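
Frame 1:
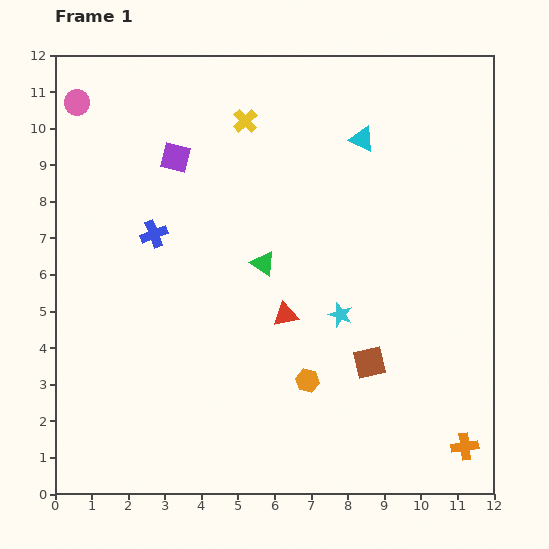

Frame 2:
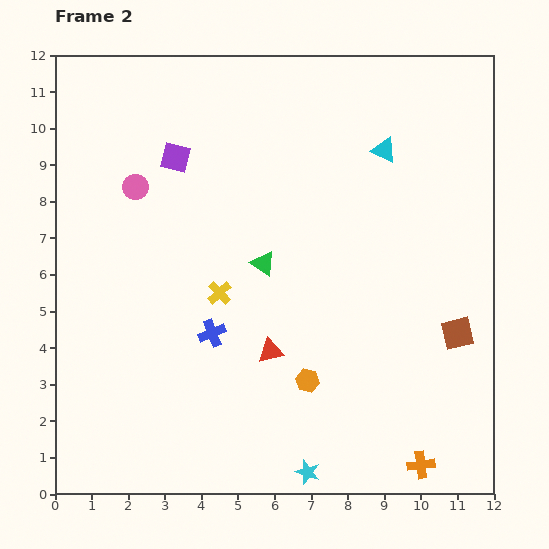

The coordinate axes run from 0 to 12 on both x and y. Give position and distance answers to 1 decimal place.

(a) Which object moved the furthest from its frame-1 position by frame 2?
the yellow cross

(moved 4.8; next 4.4)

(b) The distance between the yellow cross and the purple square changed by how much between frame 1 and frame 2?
+1.8

Distance in frame 1: 2.1. Distance in frame 2: 3.9.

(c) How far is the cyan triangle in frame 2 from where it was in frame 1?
0.7

The cyan triangle moved from (8.4, 9.7) to (9.0, 9.4), a distance of √(0.6² + 0.3²) ≈ 0.7.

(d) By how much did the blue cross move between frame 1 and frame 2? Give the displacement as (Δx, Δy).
(1.6, -2.7)

The blue cross was at (2.7, 7.1) in frame 1 and (4.3, 4.4) in frame 2.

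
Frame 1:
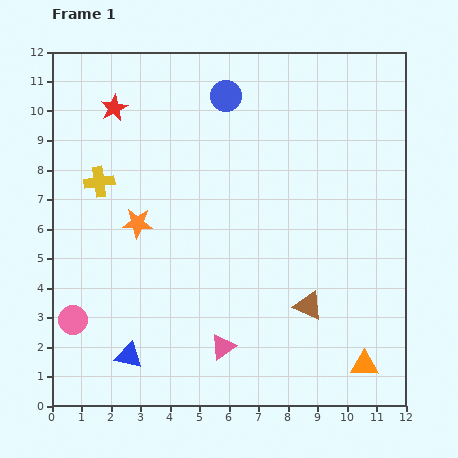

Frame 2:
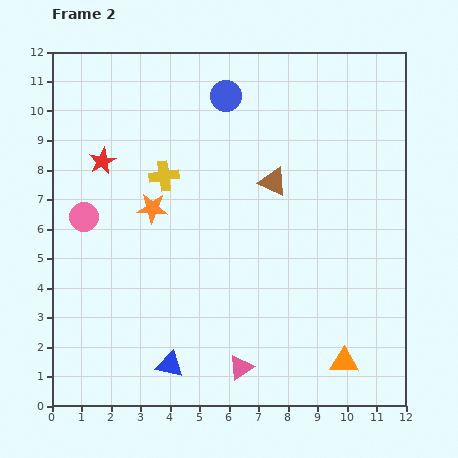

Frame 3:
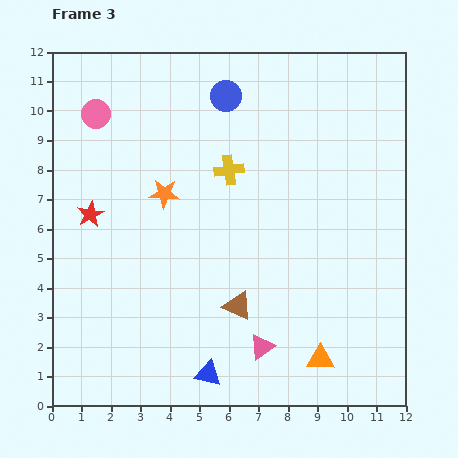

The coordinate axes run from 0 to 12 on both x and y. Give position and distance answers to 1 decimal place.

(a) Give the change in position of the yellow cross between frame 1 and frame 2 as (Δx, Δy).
(2.2, 0.2)

The yellow cross was at (1.6, 7.6) in frame 1 and (3.8, 7.8) in frame 2.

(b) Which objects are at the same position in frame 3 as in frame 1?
the blue circle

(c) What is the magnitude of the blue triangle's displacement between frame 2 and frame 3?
1.3

The blue triangle moved from (4.0, 1.4) to (5.3, 1.1), a distance of √(1.3² + 0.3²) ≈ 1.3.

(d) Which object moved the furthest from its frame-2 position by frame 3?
the brown triangle

(moved 4.4; next 3.5)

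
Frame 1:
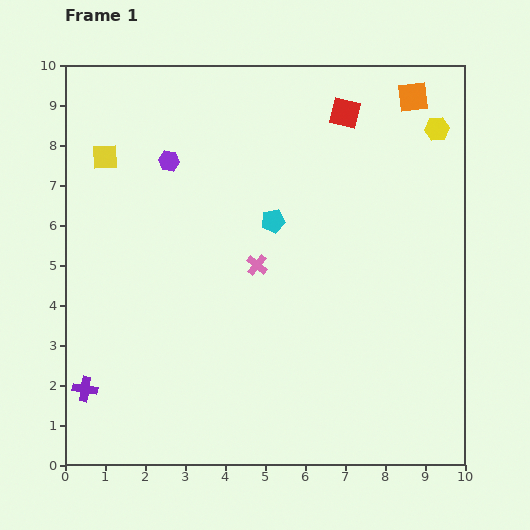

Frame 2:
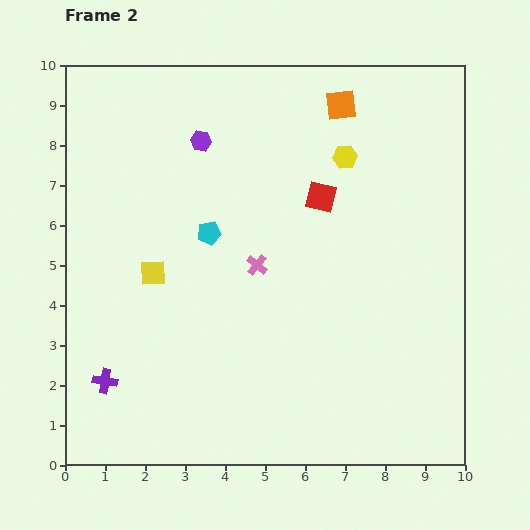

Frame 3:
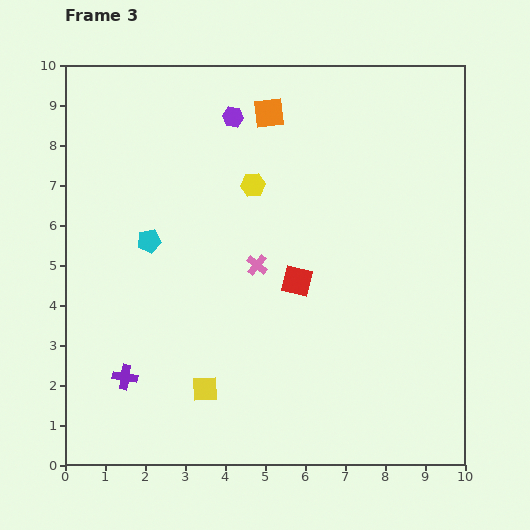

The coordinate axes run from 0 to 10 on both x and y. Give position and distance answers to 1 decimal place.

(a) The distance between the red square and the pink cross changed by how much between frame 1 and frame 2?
-2.1

Distance in frame 1: 4.4. Distance in frame 2: 2.3.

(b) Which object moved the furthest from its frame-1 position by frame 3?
the yellow square

(moved 6.3; next 4.8)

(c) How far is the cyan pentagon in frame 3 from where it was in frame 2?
1.5

The cyan pentagon moved from (3.6, 5.8) to (2.1, 5.6), a distance of √(1.5² + 0.2²) ≈ 1.5.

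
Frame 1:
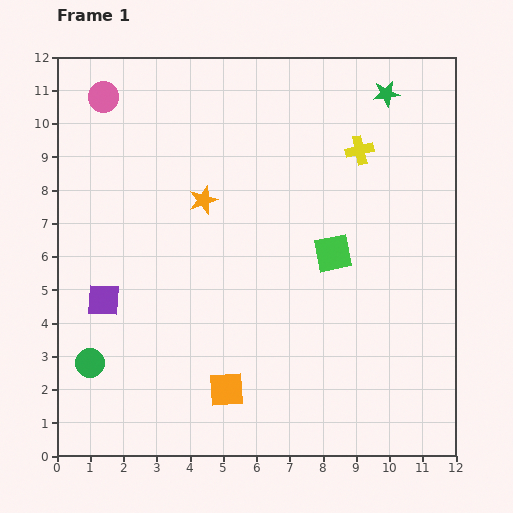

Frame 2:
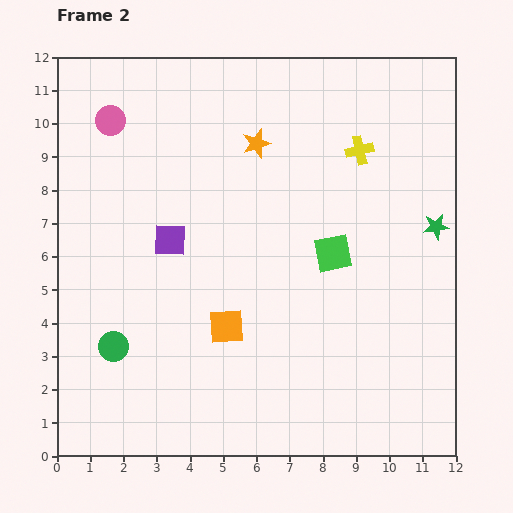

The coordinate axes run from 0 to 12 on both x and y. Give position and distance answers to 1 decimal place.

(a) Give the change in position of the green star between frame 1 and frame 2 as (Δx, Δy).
(1.5, -4.0)

The green star was at (9.9, 10.9) in frame 1 and (11.4, 6.9) in frame 2.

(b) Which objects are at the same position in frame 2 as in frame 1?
the green square, the yellow cross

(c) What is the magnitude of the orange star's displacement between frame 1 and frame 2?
2.3

The orange star moved from (4.4, 7.7) to (6.0, 9.4), a distance of √(1.6² + 1.7²) ≈ 2.3.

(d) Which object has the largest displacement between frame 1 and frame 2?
the green star

(moved 4.3; next 2.7)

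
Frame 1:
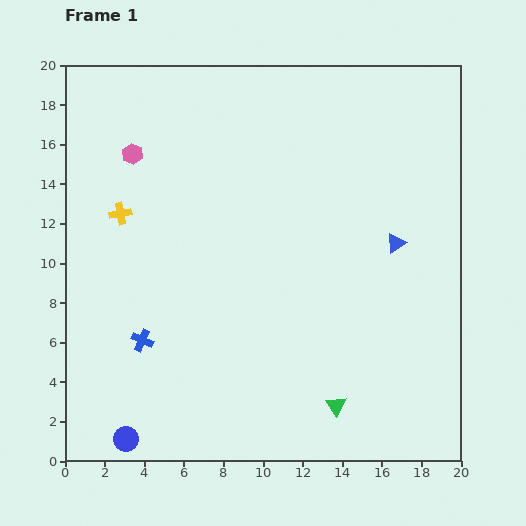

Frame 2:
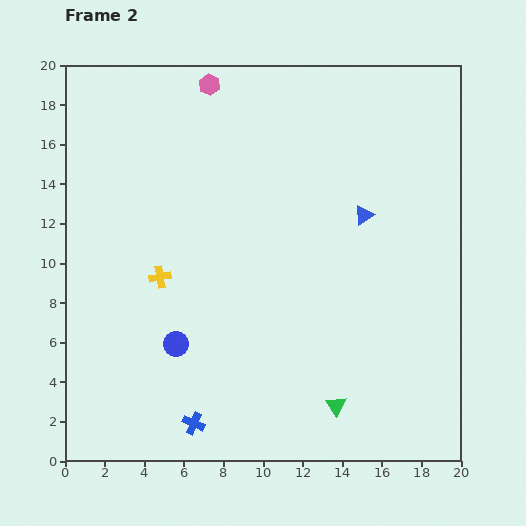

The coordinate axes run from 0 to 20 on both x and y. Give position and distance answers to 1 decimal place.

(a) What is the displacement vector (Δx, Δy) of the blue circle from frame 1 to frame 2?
(2.5, 4.8)

The blue circle was at (3.1, 1.1) in frame 1 and (5.6, 5.9) in frame 2.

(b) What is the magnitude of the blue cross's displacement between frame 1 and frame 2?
4.9

The blue cross moved from (3.9, 6.1) to (6.5, 1.9), a distance of √(2.6² + 4.2²) ≈ 4.9.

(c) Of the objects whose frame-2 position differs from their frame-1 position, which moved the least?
the blue triangle

(moved 2.1)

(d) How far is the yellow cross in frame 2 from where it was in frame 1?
3.8

The yellow cross moved from (2.8, 12.5) to (4.8, 9.3), a distance of √(2.0² + 3.2²) ≈ 3.8.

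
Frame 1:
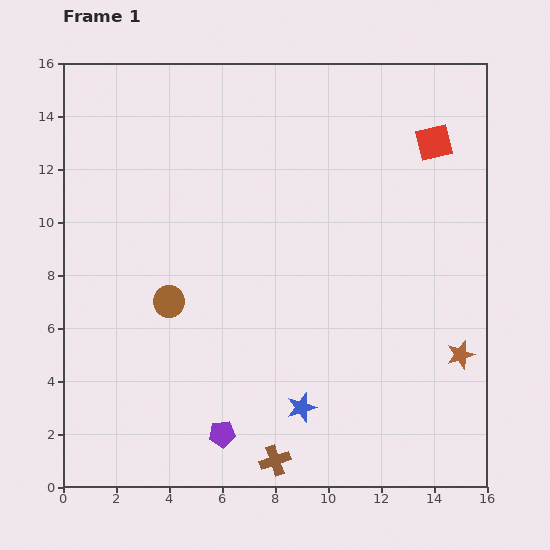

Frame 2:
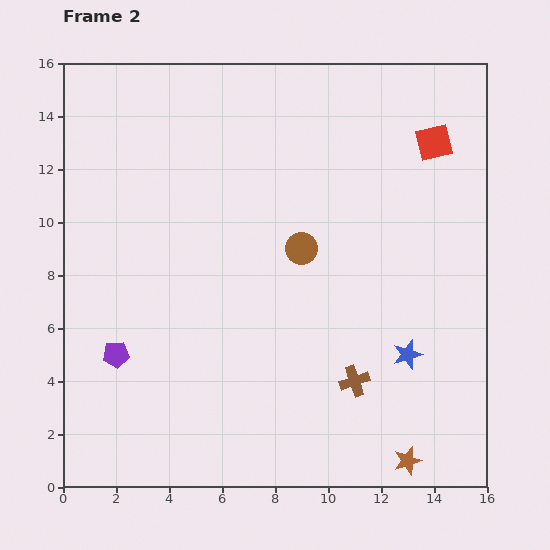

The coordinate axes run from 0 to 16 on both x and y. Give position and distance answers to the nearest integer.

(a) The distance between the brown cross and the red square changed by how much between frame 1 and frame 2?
-4

Distance in frame 1: 13. Distance in frame 2: 9.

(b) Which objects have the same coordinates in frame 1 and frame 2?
the red square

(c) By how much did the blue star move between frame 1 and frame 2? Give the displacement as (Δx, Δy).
(4, 2)

The blue star was at (9, 3) in frame 1 and (13, 5) in frame 2.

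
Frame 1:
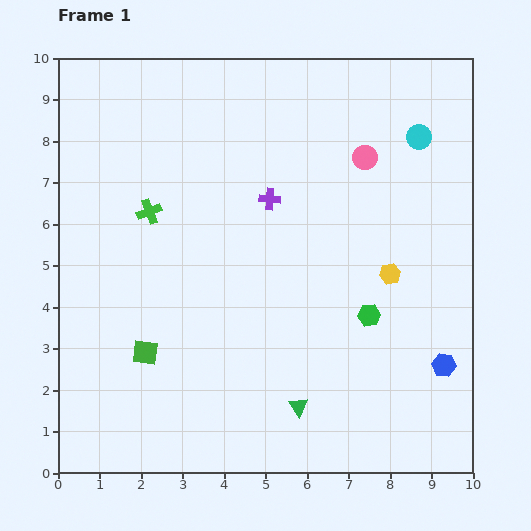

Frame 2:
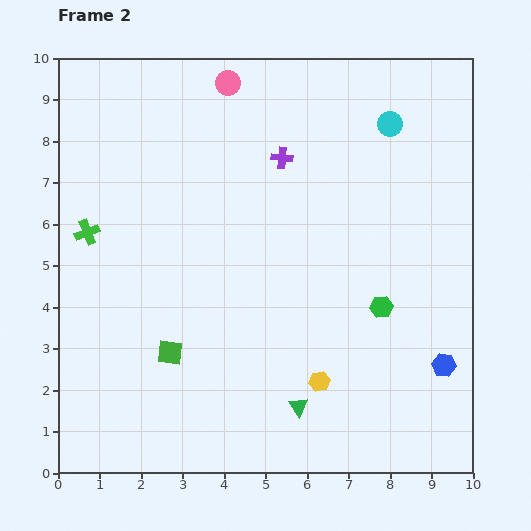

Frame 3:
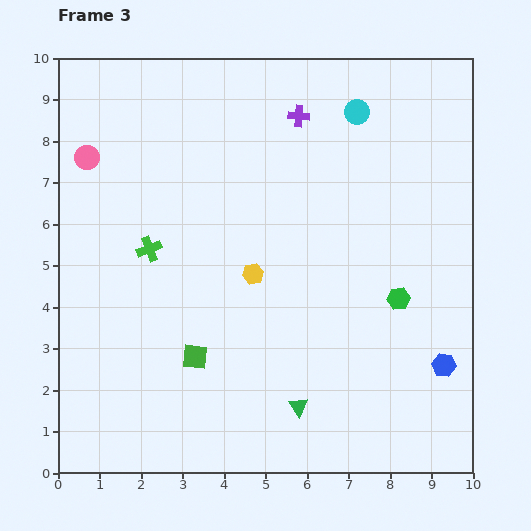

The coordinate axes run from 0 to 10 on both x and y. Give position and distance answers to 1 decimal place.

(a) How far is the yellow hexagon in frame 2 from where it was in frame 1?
3.1

The yellow hexagon moved from (8.0, 4.8) to (6.3, 2.2), a distance of √(1.7² + 2.6²) ≈ 3.1.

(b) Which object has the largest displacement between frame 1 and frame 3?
the pink circle

(moved 6.7; next 3.3)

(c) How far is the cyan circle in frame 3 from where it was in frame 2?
0.9

The cyan circle moved from (8.0, 8.4) to (7.2, 8.7), a distance of √(0.8² + 0.3²) ≈ 0.9.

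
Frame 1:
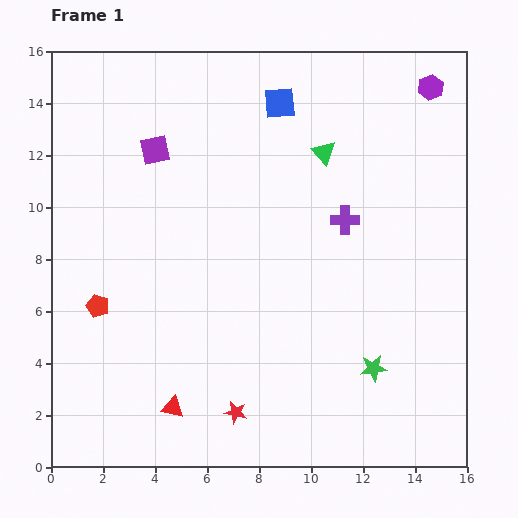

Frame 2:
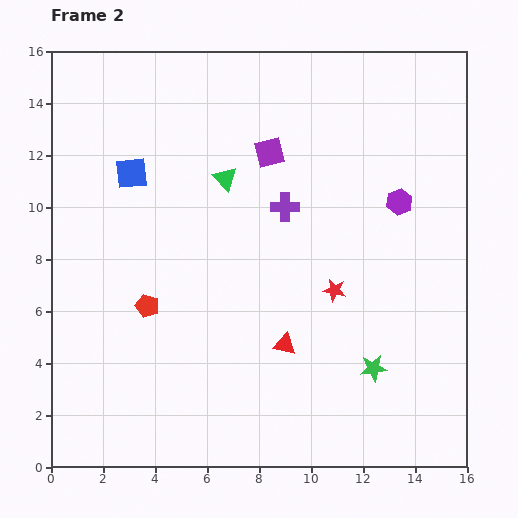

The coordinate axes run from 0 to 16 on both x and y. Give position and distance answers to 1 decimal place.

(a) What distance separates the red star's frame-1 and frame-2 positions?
6.0

The red star moved from (7.1, 2.1) to (10.9, 6.8), a distance of √(3.8² + 4.7²) ≈ 6.0.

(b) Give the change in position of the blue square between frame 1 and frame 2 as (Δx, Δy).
(-5.7, -2.7)

The blue square was at (8.8, 14.0) in frame 1 and (3.1, 11.3) in frame 2.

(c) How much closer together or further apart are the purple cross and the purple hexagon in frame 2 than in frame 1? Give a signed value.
-1.7

Distance in frame 1: 6.1. Distance in frame 2: 4.4.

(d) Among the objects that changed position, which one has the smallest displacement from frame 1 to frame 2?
the red pentagon

(moved 1.9)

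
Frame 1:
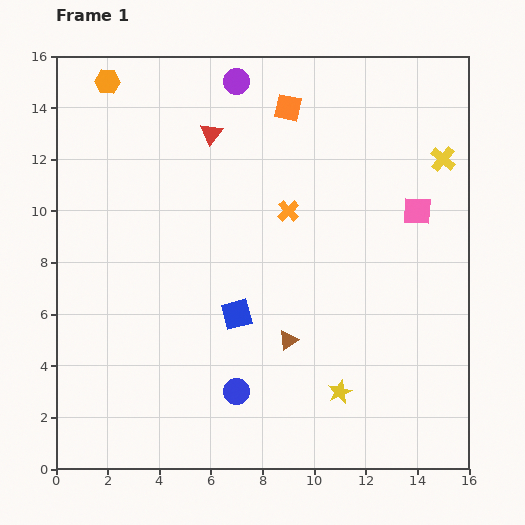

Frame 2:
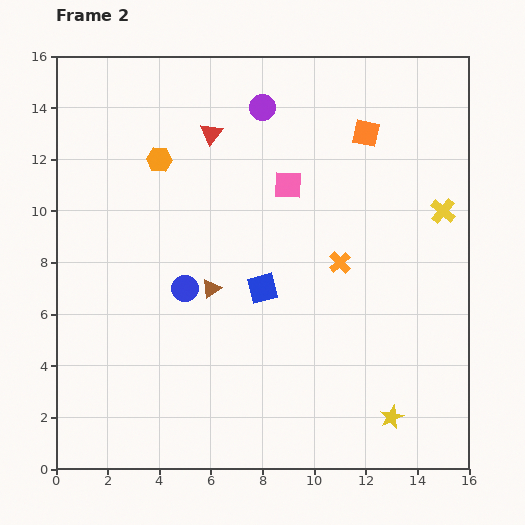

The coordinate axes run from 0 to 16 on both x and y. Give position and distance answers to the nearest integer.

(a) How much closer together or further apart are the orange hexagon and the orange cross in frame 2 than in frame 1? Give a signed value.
-1

Distance in frame 1: 9. Distance in frame 2: 8.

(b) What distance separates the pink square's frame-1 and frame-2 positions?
5

The pink square moved from (14, 10) to (9, 11), a distance of √(5² + 1²) ≈ 5.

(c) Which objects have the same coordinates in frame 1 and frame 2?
the red triangle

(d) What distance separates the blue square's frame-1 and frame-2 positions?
1

The blue square moved from (7, 6) to (8, 7), a distance of √(1² + 1²) ≈ 1.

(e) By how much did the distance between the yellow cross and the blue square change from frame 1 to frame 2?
-2

Distance in frame 1: 10. Distance in frame 2: 8.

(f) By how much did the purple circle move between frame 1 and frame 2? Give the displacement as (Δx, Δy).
(1, -1)

The purple circle was at (7, 15) in frame 1 and (8, 14) in frame 2.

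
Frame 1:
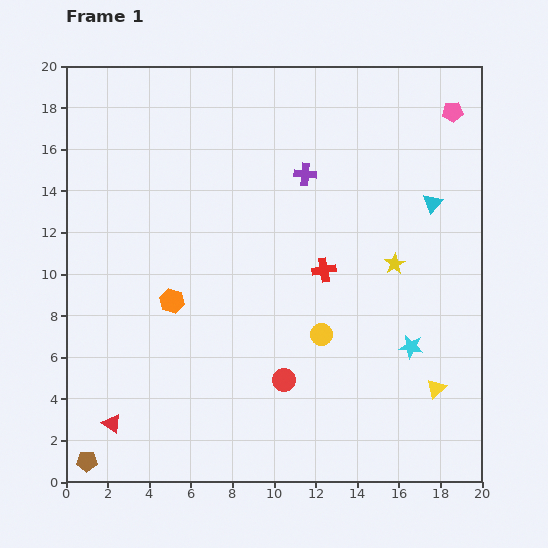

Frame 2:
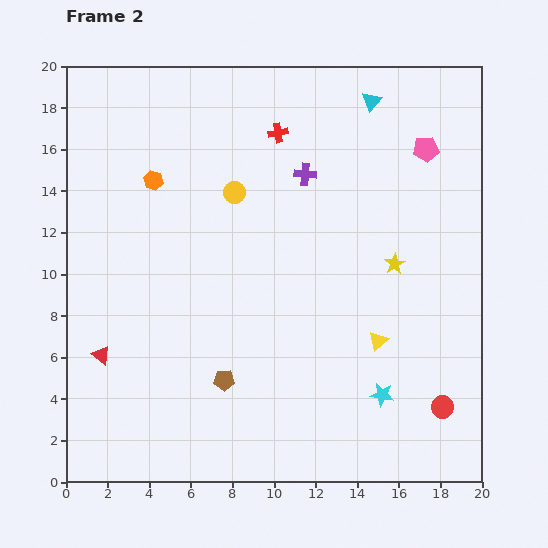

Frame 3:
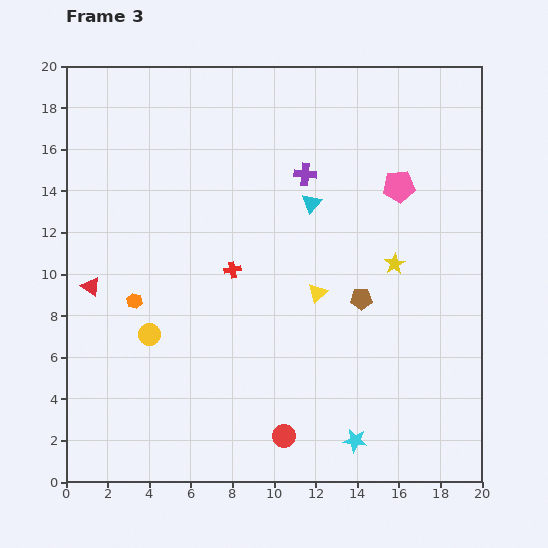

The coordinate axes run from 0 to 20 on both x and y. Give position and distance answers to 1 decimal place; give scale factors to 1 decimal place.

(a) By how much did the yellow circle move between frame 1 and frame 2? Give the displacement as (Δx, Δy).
(-4.2, 6.8)

The yellow circle was at (12.3, 7.1) in frame 1 and (8.1, 13.9) in frame 2.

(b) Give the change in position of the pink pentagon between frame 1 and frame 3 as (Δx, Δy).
(-2.6, -3.6)

The pink pentagon was at (18.6, 17.8) in frame 1 and (16.0, 14.2) in frame 3.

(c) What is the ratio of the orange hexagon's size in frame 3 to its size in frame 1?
0.6×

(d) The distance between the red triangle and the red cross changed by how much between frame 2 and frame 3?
-6.9

Distance in frame 2: 13.7. Distance in frame 3: 6.8.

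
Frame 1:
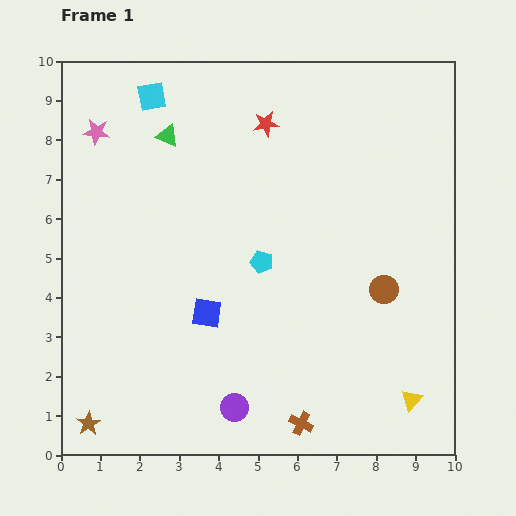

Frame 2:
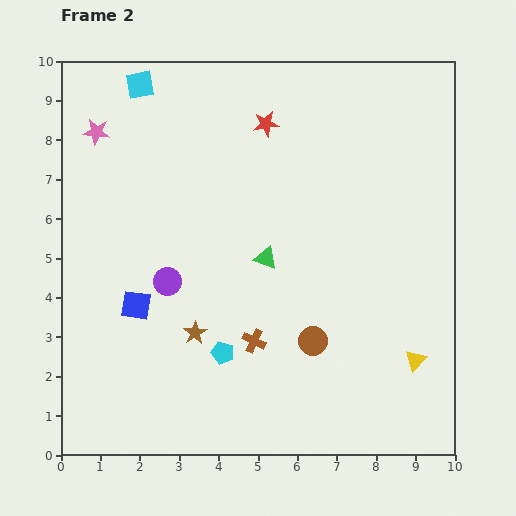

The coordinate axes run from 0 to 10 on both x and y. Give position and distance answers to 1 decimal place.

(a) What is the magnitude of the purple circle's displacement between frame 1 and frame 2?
3.6

The purple circle moved from (4.4, 1.2) to (2.7, 4.4), a distance of √(1.7² + 3.2²) ≈ 3.6.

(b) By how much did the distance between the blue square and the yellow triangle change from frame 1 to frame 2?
+1.6

Distance in frame 1: 5.6. Distance in frame 2: 7.2.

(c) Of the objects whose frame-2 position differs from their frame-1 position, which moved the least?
the cyan square

(moved 0.4)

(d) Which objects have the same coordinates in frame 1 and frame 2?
the red star, the pink star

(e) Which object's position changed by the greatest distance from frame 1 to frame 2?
the green triangle

(moved 4.0; next 3.6)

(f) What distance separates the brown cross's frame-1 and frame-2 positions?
2.4

The brown cross moved from (6.1, 0.8) to (4.9, 2.9), a distance of √(1.2² + 2.1²) ≈ 2.4.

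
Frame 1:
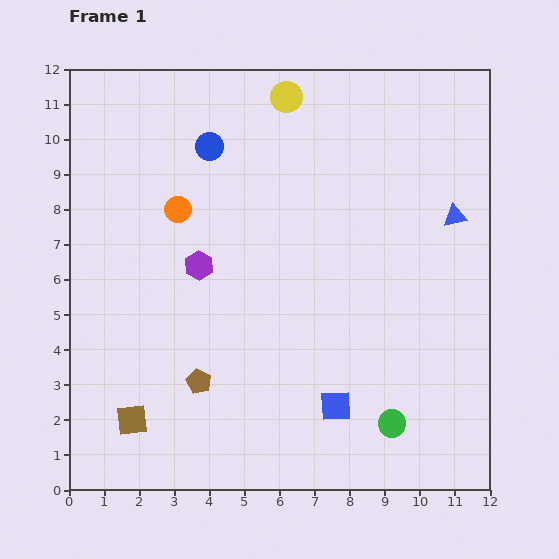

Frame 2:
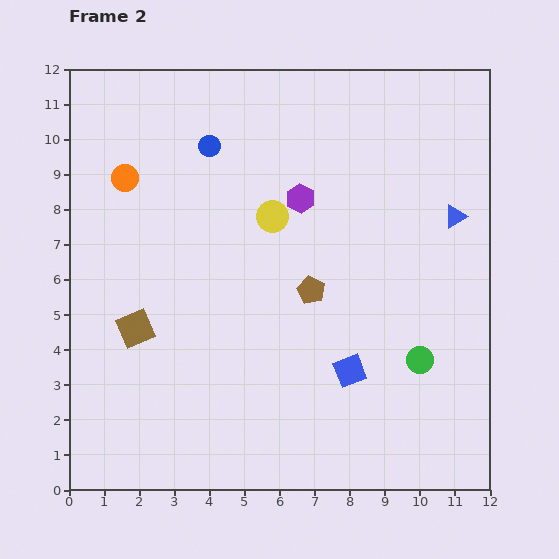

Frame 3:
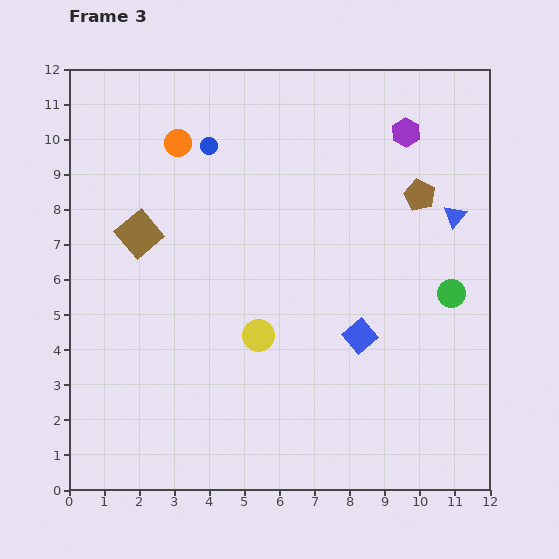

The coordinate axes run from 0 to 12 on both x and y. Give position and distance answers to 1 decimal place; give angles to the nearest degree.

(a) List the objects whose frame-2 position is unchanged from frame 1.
the blue triangle, the blue circle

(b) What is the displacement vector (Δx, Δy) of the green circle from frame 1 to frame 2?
(0.8, 1.8)

The green circle was at (9.2, 1.9) in frame 1 and (10.0, 3.7) in frame 2.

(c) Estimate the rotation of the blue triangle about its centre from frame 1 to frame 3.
39° counter-clockwise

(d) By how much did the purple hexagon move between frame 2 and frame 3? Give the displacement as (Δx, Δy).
(3.0, 1.9)

The purple hexagon was at (6.6, 8.3) in frame 2 and (9.6, 10.2) in frame 3.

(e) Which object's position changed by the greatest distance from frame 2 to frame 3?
the brown pentagon

(moved 4.1; next 3.6)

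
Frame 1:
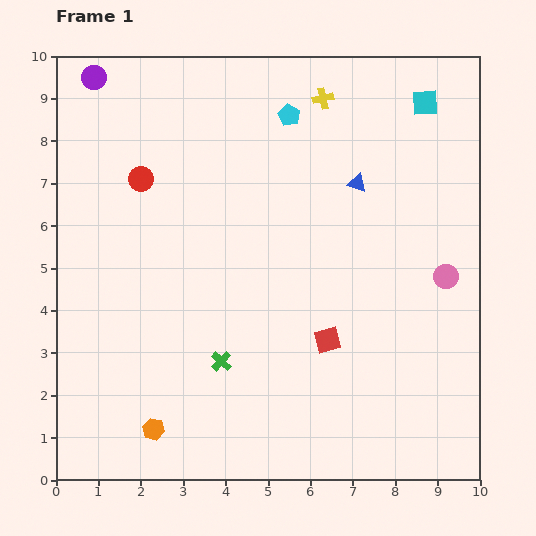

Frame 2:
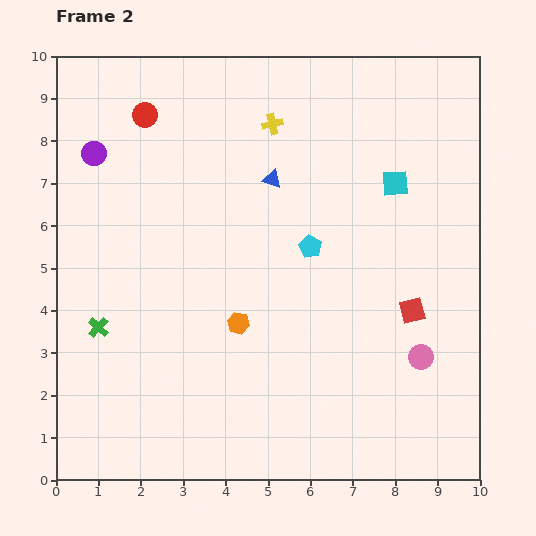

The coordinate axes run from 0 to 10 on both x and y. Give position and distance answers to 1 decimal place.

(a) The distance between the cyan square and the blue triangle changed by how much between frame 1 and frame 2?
+0.4

Distance in frame 1: 2.5. Distance in frame 2: 2.9.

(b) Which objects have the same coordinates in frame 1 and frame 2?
none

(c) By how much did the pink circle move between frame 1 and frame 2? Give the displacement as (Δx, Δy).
(-0.6, -1.9)

The pink circle was at (9.2, 4.8) in frame 1 and (8.6, 2.9) in frame 2.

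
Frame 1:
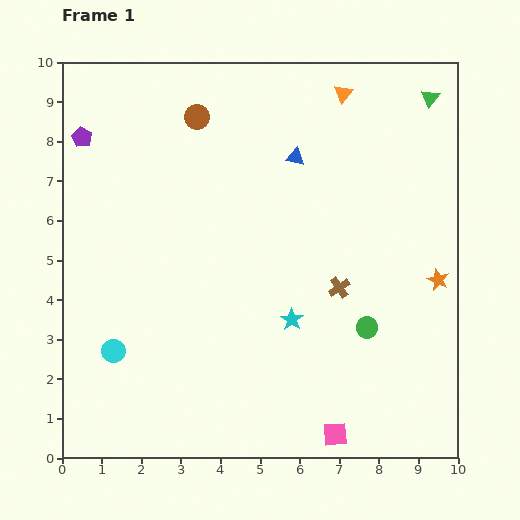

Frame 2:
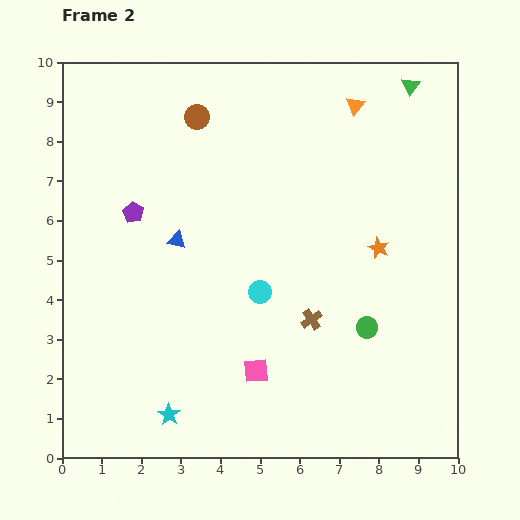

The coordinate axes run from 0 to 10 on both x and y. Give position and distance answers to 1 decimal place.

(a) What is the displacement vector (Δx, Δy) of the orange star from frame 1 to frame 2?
(-1.5, 0.8)

The orange star was at (9.5, 4.5) in frame 1 and (8.0, 5.3) in frame 2.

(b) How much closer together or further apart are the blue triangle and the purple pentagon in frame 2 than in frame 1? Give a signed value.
-4.1

Distance in frame 1: 5.4. Distance in frame 2: 1.3.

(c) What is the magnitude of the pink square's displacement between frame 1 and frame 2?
2.6

The pink square moved from (6.9, 0.6) to (4.9, 2.2), a distance of √(2.0² + 1.6²) ≈ 2.6.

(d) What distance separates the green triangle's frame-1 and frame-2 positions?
0.6

The green triangle moved from (9.3, 9.1) to (8.8, 9.4), a distance of √(0.5² + 0.3²) ≈ 0.6.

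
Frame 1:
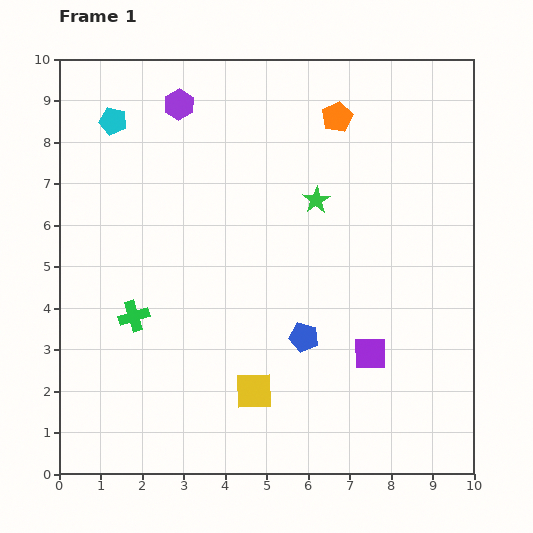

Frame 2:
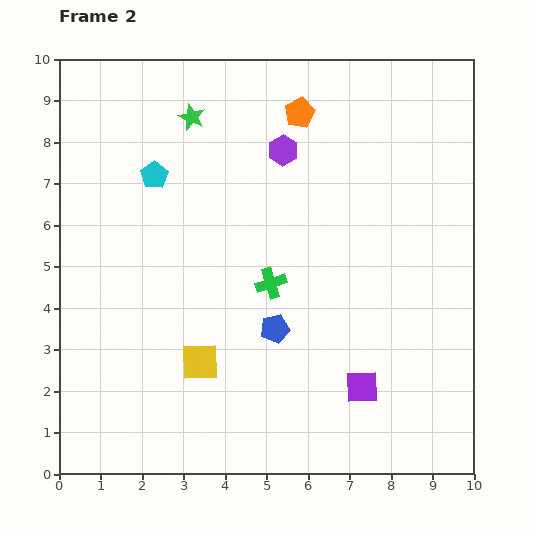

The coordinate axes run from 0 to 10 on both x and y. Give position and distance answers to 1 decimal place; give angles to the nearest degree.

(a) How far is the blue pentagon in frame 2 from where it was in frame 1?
0.7

The blue pentagon moved from (5.9, 3.3) to (5.2, 3.5), a distance of √(0.7² + 0.2²) ≈ 0.7.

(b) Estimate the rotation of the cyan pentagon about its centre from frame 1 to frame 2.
25° clockwise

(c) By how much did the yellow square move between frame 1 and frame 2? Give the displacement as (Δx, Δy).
(-1.3, 0.7)

The yellow square was at (4.7, 2.0) in frame 1 and (3.4, 2.7) in frame 2.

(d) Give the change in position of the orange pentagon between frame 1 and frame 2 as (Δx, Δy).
(-0.9, 0.1)

The orange pentagon was at (6.7, 8.6) in frame 1 and (5.8, 8.7) in frame 2.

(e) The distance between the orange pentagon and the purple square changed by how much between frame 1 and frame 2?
+1.0

Distance in frame 1: 5.8. Distance in frame 2: 6.8.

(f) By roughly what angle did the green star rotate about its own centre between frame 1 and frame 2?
16° counter-clockwise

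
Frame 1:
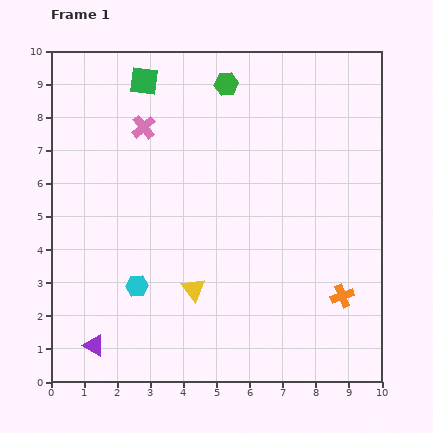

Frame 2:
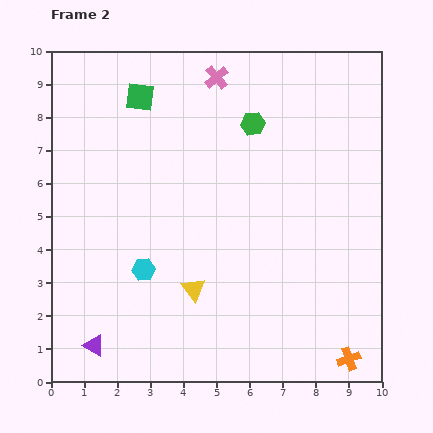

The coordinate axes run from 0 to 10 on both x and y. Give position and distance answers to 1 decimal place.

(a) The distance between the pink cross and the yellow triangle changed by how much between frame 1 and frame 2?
+1.3

Distance in frame 1: 5.1. Distance in frame 2: 6.4.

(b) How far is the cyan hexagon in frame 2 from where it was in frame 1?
0.5

The cyan hexagon moved from (2.6, 2.9) to (2.8, 3.4), a distance of √(0.2² + 0.5²) ≈ 0.5.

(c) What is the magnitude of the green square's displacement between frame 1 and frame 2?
0.5

The green square moved from (2.8, 9.1) to (2.7, 8.6), a distance of √(0.1² + 0.5²) ≈ 0.5.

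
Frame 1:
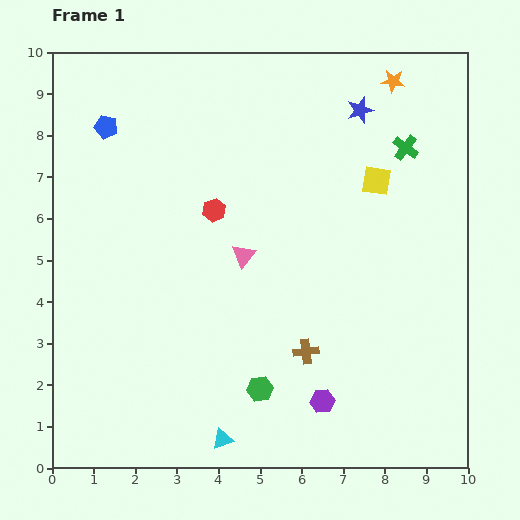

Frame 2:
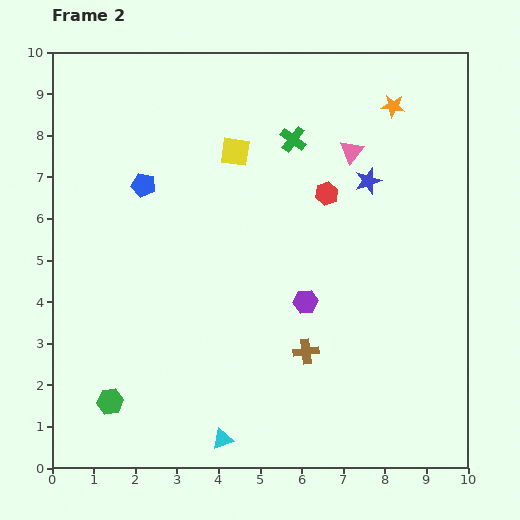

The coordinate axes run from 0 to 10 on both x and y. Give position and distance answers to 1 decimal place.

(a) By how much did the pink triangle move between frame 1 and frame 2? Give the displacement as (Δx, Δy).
(2.6, 2.5)

The pink triangle was at (4.6, 5.1) in frame 1 and (7.2, 7.6) in frame 2.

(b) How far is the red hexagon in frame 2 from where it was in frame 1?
2.7

The red hexagon moved from (3.9, 6.2) to (6.6, 6.6), a distance of √(2.7² + 0.4²) ≈ 2.7.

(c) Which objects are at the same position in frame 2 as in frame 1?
the brown cross, the cyan triangle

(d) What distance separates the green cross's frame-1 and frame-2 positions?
2.7

The green cross moved from (8.5, 7.7) to (5.8, 7.9), a distance of √(2.7² + 0.2²) ≈ 2.7.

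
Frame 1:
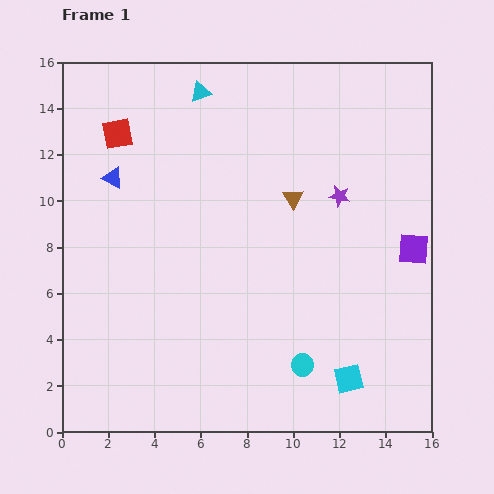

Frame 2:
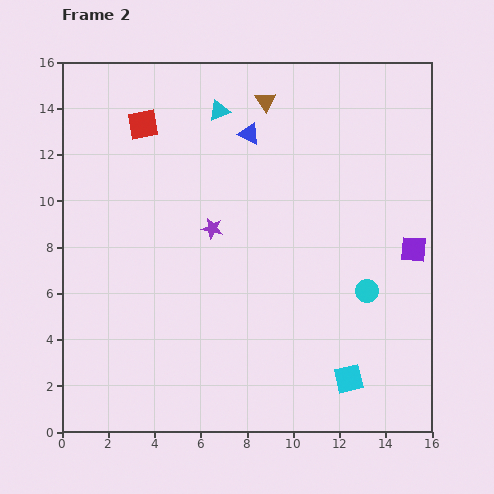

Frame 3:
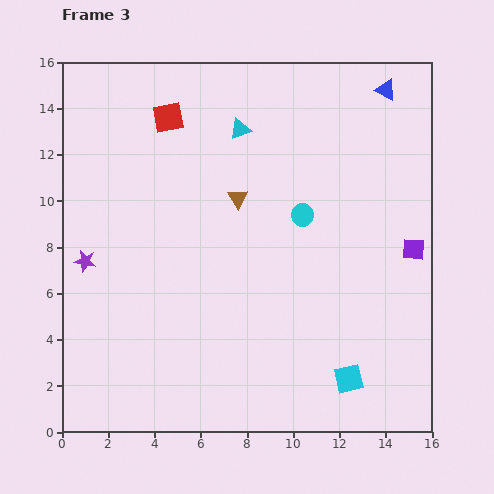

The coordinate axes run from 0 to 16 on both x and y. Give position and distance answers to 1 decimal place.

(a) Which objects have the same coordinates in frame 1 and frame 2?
the cyan square, the purple square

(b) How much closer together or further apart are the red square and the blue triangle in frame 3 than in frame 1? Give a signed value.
+7.6

Distance in frame 1: 1.9. Distance in frame 3: 9.5.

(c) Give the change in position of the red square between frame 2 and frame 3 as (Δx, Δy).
(1.1, 0.3)

The red square was at (3.5, 13.3) in frame 2 and (4.6, 13.6) in frame 3.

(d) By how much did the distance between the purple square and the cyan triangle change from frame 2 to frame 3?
-1.2

Distance in frame 2: 10.3. Distance in frame 3: 9.1.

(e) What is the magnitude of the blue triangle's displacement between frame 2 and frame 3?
6.2

The blue triangle moved from (8.1, 12.9) to (14.0, 14.8), a distance of √(5.9² + 1.9²) ≈ 6.2.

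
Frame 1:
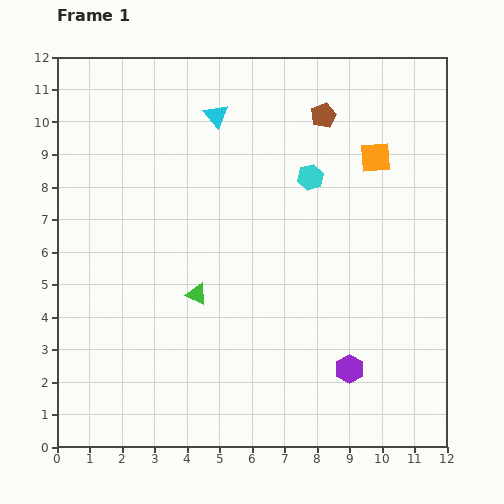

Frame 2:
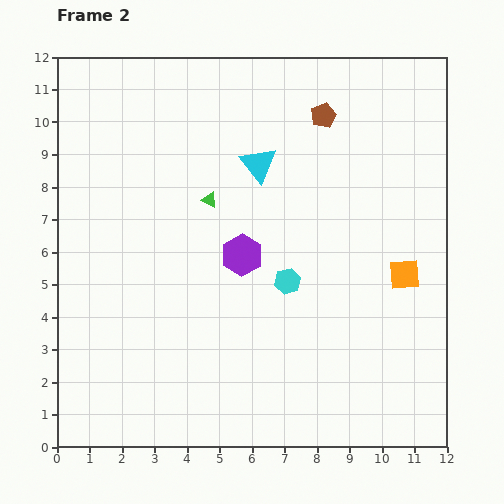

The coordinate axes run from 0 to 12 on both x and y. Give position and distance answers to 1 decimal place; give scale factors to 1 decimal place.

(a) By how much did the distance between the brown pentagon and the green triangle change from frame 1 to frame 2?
-2.3

Distance in frame 1: 6.7. Distance in frame 2: 4.4.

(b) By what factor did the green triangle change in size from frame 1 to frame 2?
0.7×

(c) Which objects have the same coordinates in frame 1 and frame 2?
the brown pentagon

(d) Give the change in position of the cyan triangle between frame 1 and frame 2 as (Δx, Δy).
(1.3, -1.5)

The cyan triangle was at (4.9, 10.2) in frame 1 and (6.2, 8.7) in frame 2.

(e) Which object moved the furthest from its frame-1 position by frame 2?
the purple hexagon

(moved 4.8; next 3.7)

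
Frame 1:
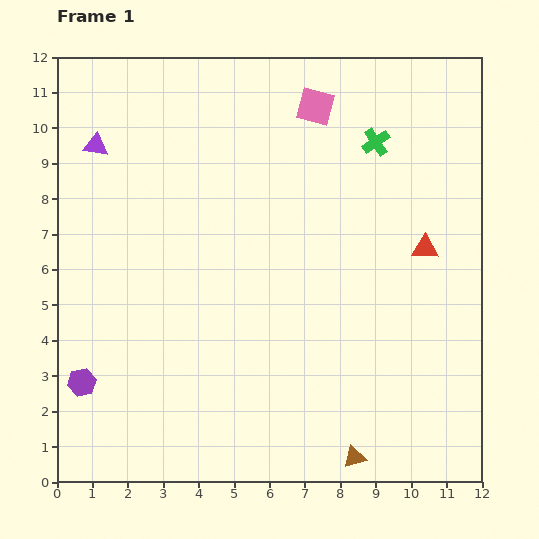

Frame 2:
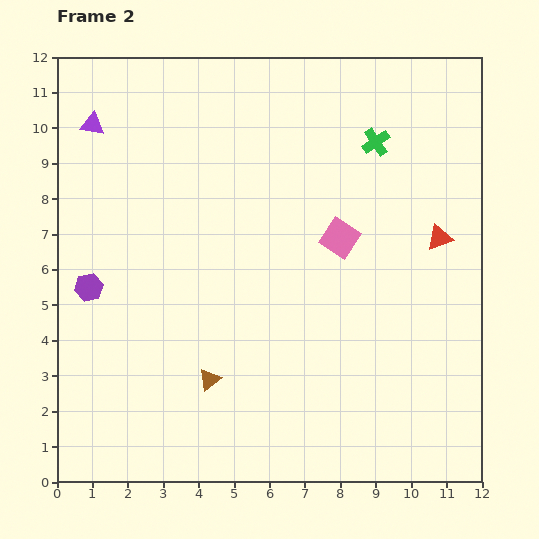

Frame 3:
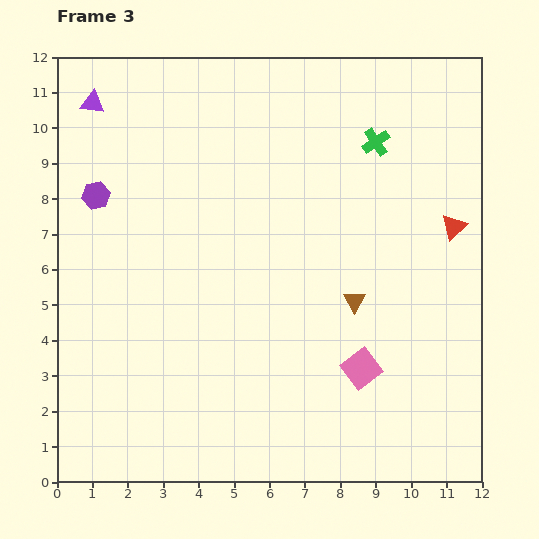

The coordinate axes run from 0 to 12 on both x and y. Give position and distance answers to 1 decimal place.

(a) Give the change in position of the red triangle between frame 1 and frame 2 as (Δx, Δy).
(0.4, 0.3)

The red triangle was at (10.4, 6.6) in frame 1 and (10.8, 6.9) in frame 2.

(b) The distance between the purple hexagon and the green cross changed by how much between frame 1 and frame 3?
-2.7

Distance in frame 1: 10.7. Distance in frame 3: 8.0.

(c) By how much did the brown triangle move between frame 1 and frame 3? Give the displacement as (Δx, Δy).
(0.0, 4.4)

The brown triangle was at (8.4, 0.7) in frame 1 and (8.4, 5.1) in frame 3.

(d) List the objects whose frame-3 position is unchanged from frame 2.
the green cross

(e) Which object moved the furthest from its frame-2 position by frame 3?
the brown triangle

(moved 4.7; next 3.7)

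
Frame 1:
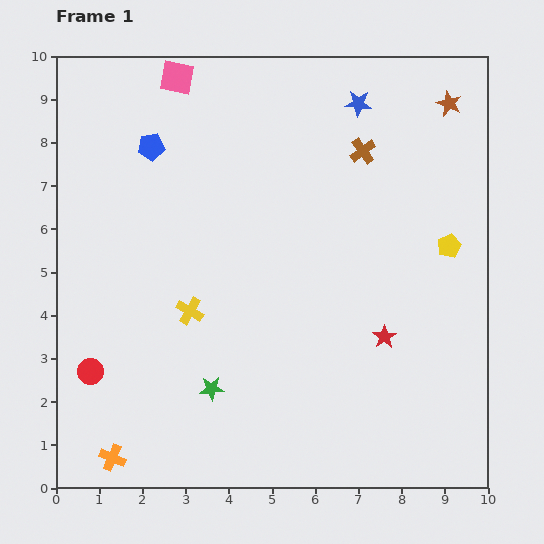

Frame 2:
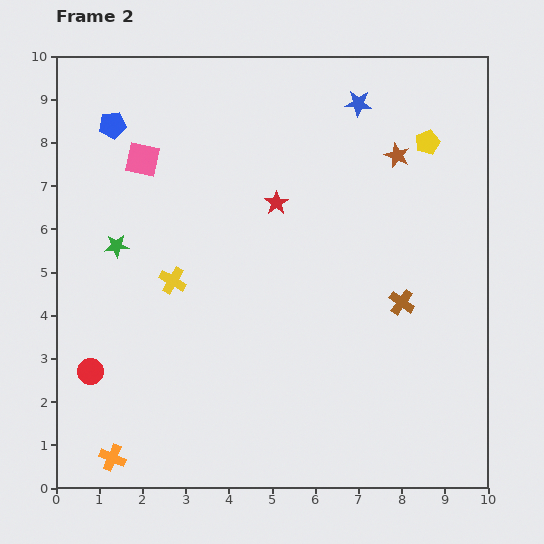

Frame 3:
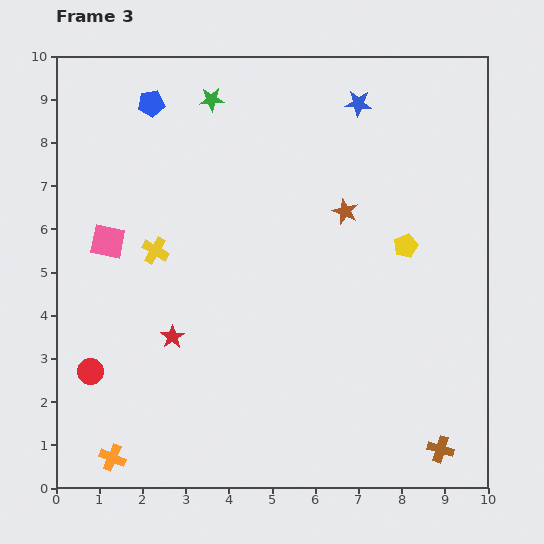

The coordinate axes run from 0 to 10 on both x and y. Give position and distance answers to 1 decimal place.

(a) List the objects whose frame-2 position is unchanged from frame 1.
the red circle, the blue star, the orange cross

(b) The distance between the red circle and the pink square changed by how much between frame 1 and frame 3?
-4.1

Distance in frame 1: 7.1. Distance in frame 3: 3.0.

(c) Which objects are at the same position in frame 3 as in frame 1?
the red circle, the blue star, the orange cross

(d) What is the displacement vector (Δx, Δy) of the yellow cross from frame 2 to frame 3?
(-0.4, 0.7)

The yellow cross was at (2.7, 4.8) in frame 2 and (2.3, 5.5) in frame 3.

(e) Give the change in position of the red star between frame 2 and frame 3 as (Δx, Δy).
(-2.4, -3.1)

The red star was at (5.1, 6.6) in frame 2 and (2.7, 3.5) in frame 3.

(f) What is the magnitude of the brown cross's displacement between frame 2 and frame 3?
3.5

The brown cross moved from (8.0, 4.3) to (8.9, 0.9), a distance of √(0.9² + 3.4²) ≈ 3.5.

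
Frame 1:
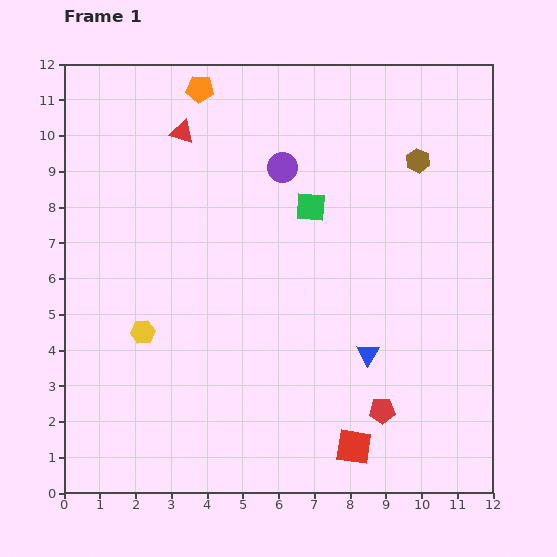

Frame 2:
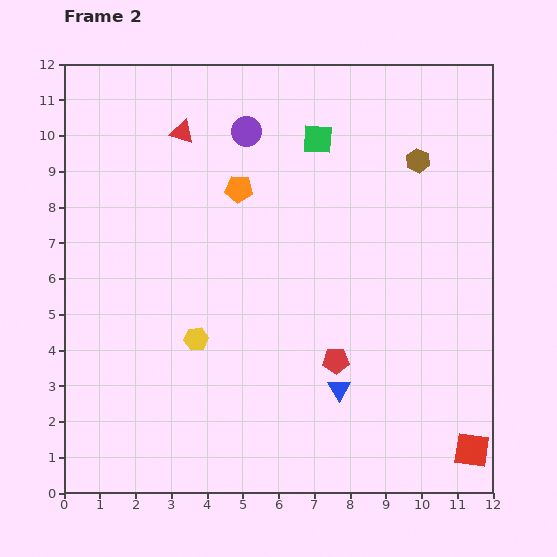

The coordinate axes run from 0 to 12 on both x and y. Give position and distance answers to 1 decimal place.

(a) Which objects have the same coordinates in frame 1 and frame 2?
the brown hexagon, the red triangle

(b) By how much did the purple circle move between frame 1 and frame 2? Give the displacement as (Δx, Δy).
(-1.0, 1.0)

The purple circle was at (6.1, 9.1) in frame 1 and (5.1, 10.1) in frame 2.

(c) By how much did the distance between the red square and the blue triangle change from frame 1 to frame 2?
+1.5

Distance in frame 1: 2.6. Distance in frame 2: 4.1.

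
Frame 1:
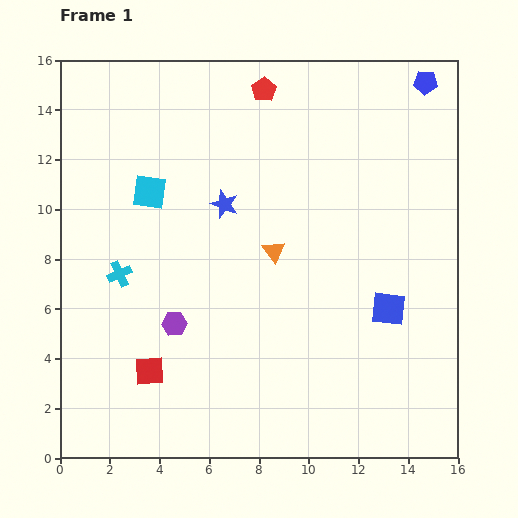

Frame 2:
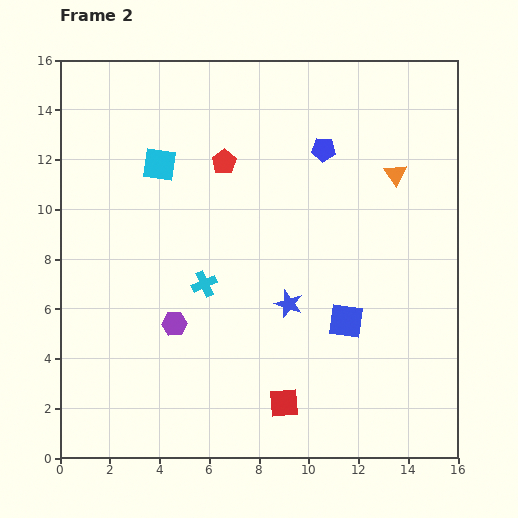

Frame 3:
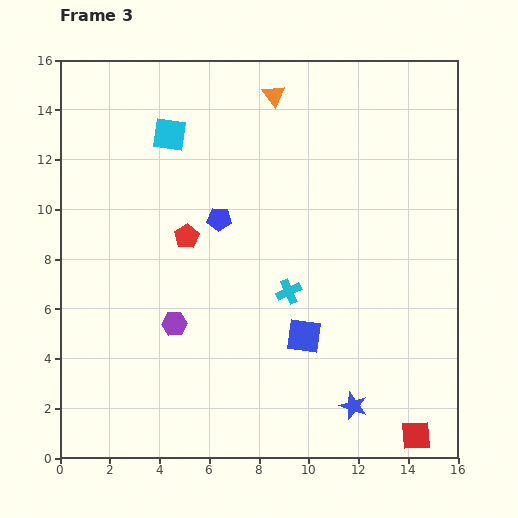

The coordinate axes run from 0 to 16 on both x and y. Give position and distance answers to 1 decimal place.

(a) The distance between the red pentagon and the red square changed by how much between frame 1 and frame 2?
-2.2

Distance in frame 1: 12.2. Distance in frame 2: 10.0.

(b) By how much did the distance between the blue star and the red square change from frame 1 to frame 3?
-4.5

Distance in frame 1: 7.3. Distance in frame 3: 2.8.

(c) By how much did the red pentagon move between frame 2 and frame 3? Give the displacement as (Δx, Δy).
(-1.5, -3.0)

The red pentagon was at (6.6, 11.9) in frame 2 and (5.1, 8.9) in frame 3.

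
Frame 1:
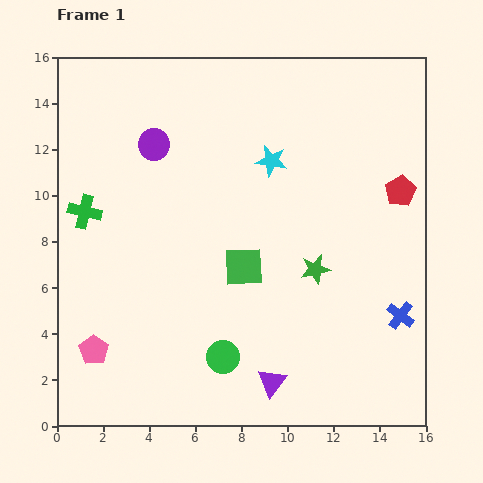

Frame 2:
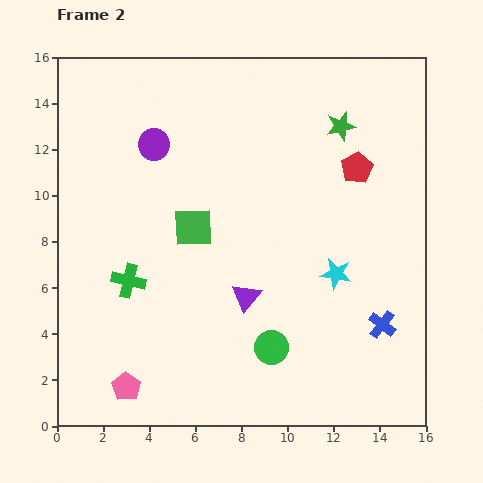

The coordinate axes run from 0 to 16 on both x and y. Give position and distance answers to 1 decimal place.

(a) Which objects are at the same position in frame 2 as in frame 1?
the purple circle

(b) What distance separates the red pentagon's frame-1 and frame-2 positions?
2.1

The red pentagon moved from (14.9, 10.2) to (13.0, 11.2), a distance of √(1.9² + 1.0²) ≈ 2.1.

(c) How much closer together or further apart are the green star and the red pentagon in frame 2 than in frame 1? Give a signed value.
-3.1

Distance in frame 1: 5.0. Distance in frame 2: 1.9.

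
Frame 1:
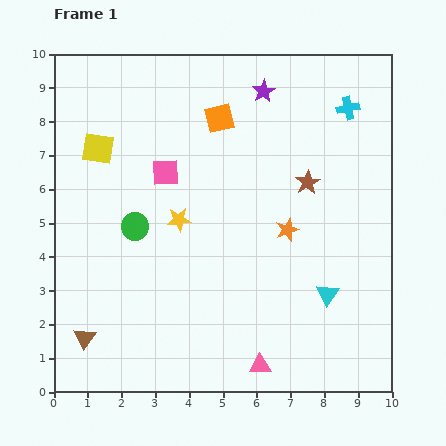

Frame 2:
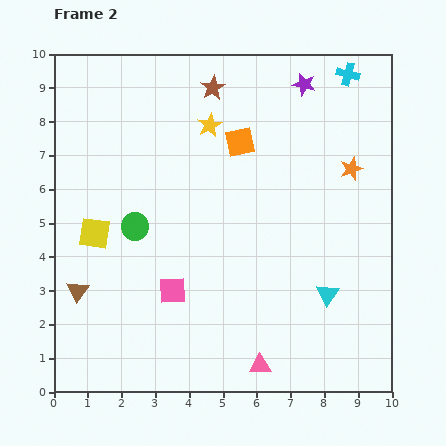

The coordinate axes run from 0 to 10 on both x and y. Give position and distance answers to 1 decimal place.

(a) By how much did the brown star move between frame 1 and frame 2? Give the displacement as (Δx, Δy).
(-2.8, 2.8)

The brown star was at (7.5, 6.2) in frame 1 and (4.7, 9.0) in frame 2.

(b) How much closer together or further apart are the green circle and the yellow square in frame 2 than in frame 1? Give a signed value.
-1.3

Distance in frame 1: 2.5. Distance in frame 2: 1.2.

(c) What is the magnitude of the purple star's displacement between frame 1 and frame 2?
1.2

The purple star moved from (6.2, 8.9) to (7.4, 9.1), a distance of √(1.2² + 0.2²) ≈ 1.2.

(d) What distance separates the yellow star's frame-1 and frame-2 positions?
2.9

The yellow star moved from (3.7, 5.1) to (4.6, 7.9), a distance of √(0.9² + 2.8²) ≈ 2.9.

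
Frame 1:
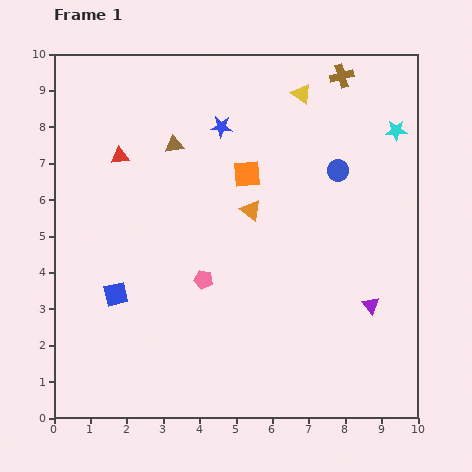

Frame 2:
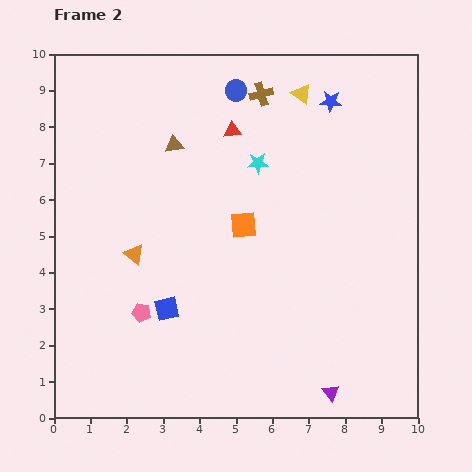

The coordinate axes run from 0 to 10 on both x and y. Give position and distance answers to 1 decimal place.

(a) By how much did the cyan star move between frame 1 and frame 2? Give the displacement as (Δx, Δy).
(-3.8, -0.9)

The cyan star was at (9.4, 7.9) in frame 1 and (5.6, 7.0) in frame 2.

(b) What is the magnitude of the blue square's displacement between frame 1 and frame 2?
1.5

The blue square moved from (1.7, 3.4) to (3.1, 3.0), a distance of √(1.4² + 0.4²) ≈ 1.5.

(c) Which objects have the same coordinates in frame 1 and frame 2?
the yellow triangle, the brown triangle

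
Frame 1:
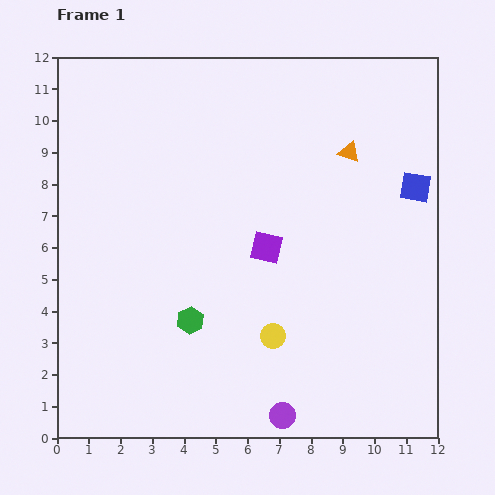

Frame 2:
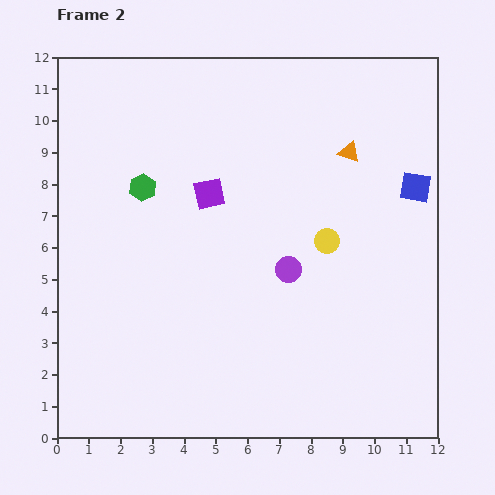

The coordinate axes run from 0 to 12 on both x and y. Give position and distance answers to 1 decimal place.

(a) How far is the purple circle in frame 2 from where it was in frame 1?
4.6

The purple circle moved from (7.1, 0.7) to (7.3, 5.3), a distance of √(0.2² + 4.6²) ≈ 4.6.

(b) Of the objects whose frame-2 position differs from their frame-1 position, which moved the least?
the purple square

(moved 2.5)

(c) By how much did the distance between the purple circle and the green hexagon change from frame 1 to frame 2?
+1.1

Distance in frame 1: 4.2. Distance in frame 2: 5.3.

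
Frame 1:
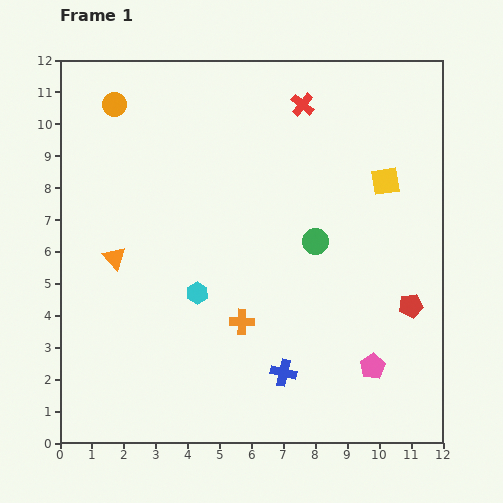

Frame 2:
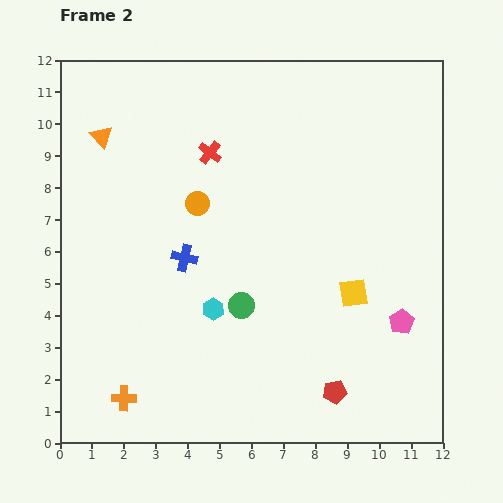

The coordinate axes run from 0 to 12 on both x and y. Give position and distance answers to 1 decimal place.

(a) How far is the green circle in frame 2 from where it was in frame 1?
3.0

The green circle moved from (8.0, 6.3) to (5.7, 4.3), a distance of √(2.3² + 2.0²) ≈ 3.0.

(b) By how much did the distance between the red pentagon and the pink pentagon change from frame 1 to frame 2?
+0.8

Distance in frame 1: 2.2. Distance in frame 2: 3.0.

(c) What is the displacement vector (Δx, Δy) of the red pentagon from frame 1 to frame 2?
(-2.4, -2.7)

The red pentagon was at (11.0, 4.3) in frame 1 and (8.6, 1.6) in frame 2.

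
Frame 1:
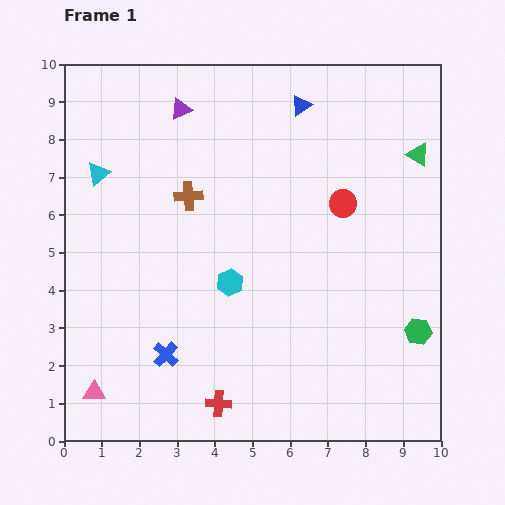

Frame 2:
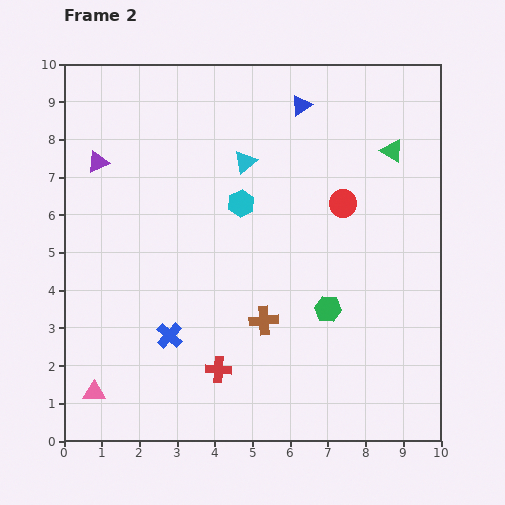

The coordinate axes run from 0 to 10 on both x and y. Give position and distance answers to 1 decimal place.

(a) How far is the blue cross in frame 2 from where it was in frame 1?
0.5

The blue cross moved from (2.7, 2.3) to (2.8, 2.8), a distance of √(0.1² + 0.5²) ≈ 0.5.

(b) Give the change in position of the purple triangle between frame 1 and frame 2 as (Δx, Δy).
(-2.2, -1.4)

The purple triangle was at (3.1, 8.8) in frame 1 and (0.9, 7.4) in frame 2.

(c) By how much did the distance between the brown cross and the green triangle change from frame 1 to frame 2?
-0.6

Distance in frame 1: 6.2. Distance in frame 2: 5.6.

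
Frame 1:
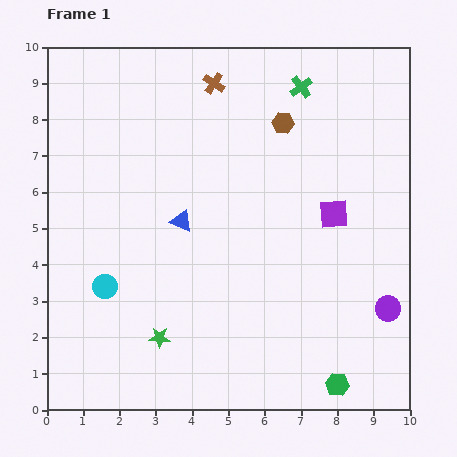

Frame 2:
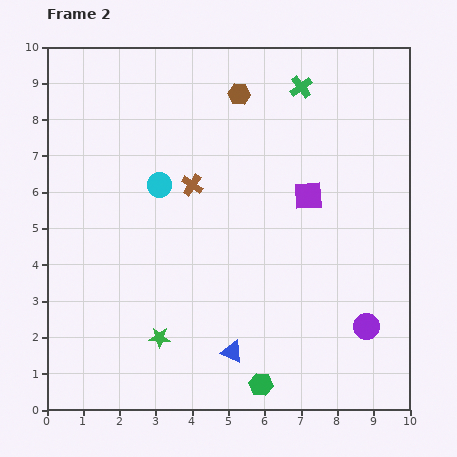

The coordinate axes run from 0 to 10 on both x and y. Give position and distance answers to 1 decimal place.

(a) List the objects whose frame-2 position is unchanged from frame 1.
the green cross, the green star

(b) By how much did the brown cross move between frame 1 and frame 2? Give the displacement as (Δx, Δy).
(-0.6, -2.8)

The brown cross was at (4.6, 9.0) in frame 1 and (4.0, 6.2) in frame 2.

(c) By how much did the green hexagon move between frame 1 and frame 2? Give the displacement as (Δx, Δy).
(-2.1, 0.0)

The green hexagon was at (8.0, 0.7) in frame 1 and (5.9, 0.7) in frame 2.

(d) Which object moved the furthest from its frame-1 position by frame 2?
the blue triangle

(moved 3.9; next 3.2)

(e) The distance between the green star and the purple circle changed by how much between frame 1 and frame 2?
-0.7

Distance in frame 1: 6.4. Distance in frame 2: 5.7.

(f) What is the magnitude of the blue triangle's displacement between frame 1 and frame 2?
3.9

The blue triangle moved from (3.7, 5.2) to (5.1, 1.6), a distance of √(1.4² + 3.6²) ≈ 3.9.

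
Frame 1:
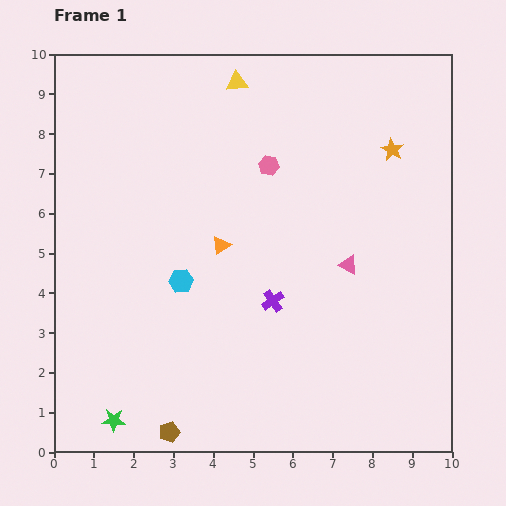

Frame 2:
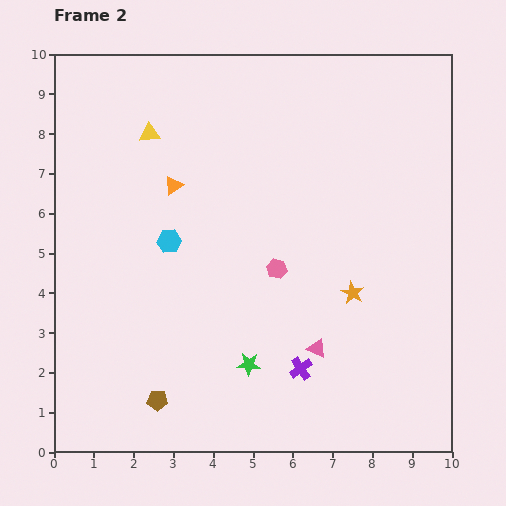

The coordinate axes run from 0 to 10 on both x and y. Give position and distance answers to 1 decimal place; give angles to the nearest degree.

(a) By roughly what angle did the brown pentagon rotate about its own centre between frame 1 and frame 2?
19° clockwise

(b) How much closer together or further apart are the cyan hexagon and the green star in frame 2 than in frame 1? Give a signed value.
-0.2

Distance in frame 1: 3.9. Distance in frame 2: 3.7.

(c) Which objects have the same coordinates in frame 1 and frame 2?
none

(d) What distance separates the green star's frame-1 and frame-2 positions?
3.7

The green star moved from (1.5, 0.8) to (4.9, 2.2), a distance of √(3.4² + 1.4²) ≈ 3.7.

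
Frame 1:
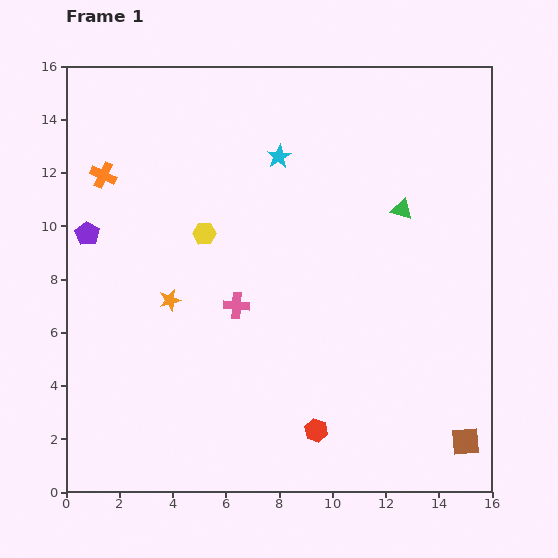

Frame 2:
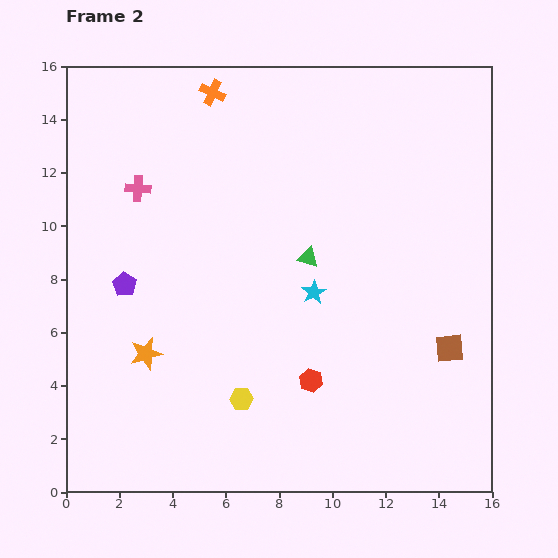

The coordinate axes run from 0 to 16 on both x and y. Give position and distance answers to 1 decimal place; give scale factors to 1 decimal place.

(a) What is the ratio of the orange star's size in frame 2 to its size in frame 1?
1.5×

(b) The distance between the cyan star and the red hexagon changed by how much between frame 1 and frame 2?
-7.1

Distance in frame 1: 10.4. Distance in frame 2: 3.3.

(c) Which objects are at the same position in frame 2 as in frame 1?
none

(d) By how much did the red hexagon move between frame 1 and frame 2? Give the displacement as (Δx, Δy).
(-0.2, 1.9)

The red hexagon was at (9.4, 2.3) in frame 1 and (9.2, 4.2) in frame 2.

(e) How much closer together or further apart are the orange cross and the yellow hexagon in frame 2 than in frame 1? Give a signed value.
+7.2

Distance in frame 1: 4.4. Distance in frame 2: 11.6.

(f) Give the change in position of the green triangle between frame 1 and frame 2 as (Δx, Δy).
(-3.5, -1.8)

The green triangle was at (12.6, 10.6) in frame 1 and (9.1, 8.8) in frame 2.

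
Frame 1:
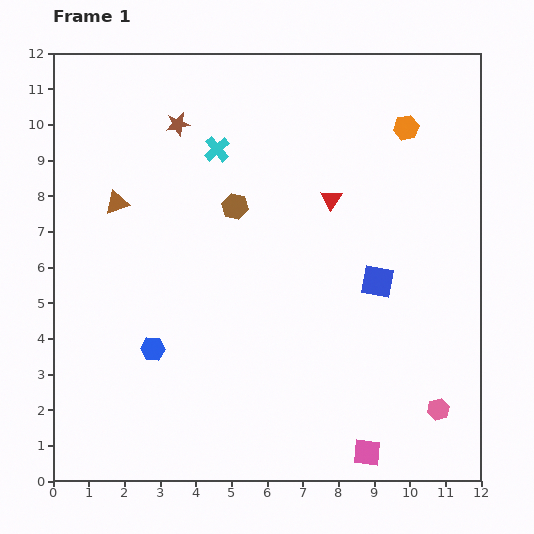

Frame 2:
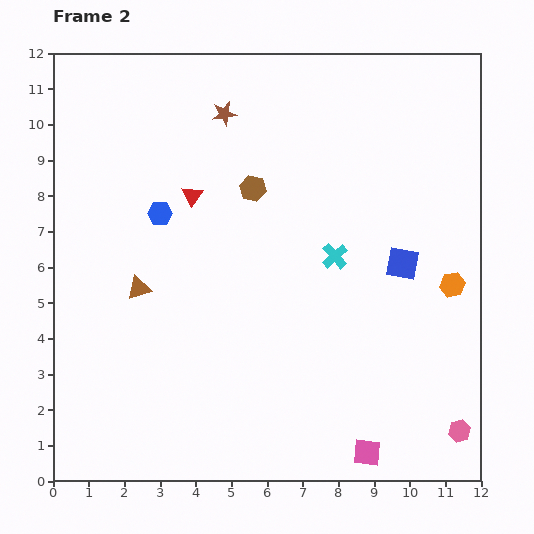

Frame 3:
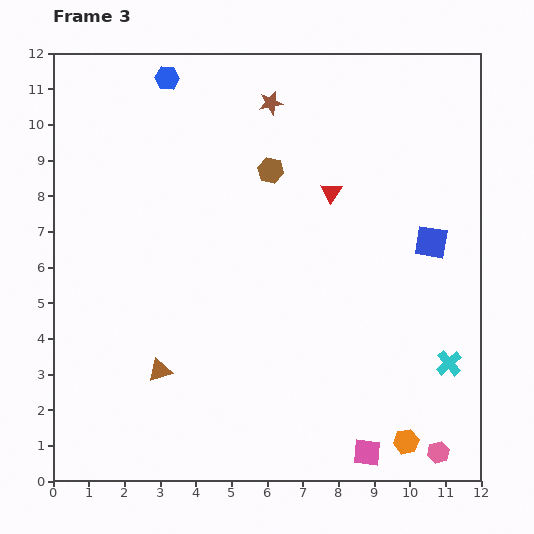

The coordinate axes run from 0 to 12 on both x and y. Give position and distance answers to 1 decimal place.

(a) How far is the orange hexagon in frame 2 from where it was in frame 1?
4.6

The orange hexagon moved from (9.9, 9.9) to (11.2, 5.5), a distance of √(1.3² + 4.4²) ≈ 4.6.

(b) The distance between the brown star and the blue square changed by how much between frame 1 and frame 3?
-1.1

Distance in frame 1: 7.1. Distance in frame 3: 6.0.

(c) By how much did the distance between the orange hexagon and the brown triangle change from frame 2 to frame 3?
-1.6

Distance in frame 2: 8.8. Distance in frame 3: 7.2.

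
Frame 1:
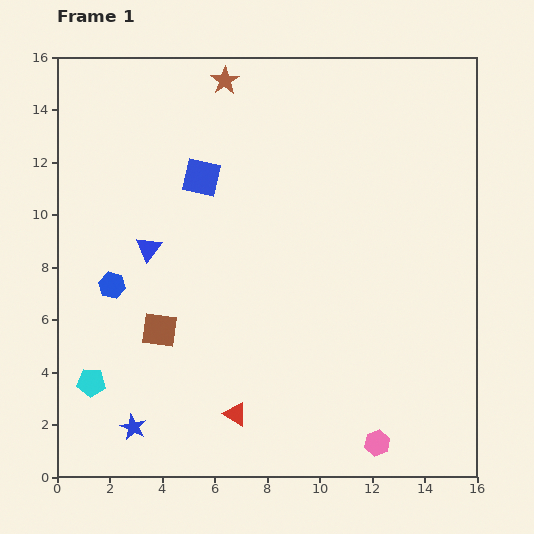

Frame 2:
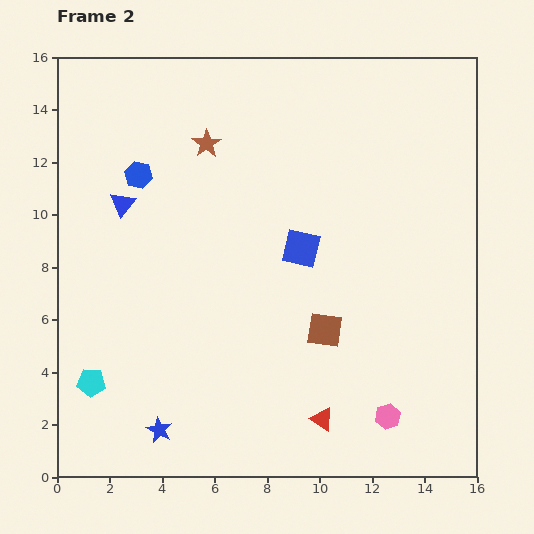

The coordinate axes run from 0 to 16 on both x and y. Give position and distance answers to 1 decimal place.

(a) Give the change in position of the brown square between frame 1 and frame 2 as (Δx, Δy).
(6.3, 0.0)

The brown square was at (3.9, 5.6) in frame 1 and (10.2, 5.6) in frame 2.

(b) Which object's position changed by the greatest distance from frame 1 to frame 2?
the brown square

(moved 6.3; next 4.7)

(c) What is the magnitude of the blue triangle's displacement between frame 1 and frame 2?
2.0

The blue triangle moved from (3.5, 8.7) to (2.5, 10.4), a distance of √(1.0² + 1.7²) ≈ 2.0.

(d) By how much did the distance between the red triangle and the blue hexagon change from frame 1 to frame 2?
+4.8

Distance in frame 1: 6.8. Distance in frame 2: 11.6.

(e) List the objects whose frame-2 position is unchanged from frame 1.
the cyan pentagon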